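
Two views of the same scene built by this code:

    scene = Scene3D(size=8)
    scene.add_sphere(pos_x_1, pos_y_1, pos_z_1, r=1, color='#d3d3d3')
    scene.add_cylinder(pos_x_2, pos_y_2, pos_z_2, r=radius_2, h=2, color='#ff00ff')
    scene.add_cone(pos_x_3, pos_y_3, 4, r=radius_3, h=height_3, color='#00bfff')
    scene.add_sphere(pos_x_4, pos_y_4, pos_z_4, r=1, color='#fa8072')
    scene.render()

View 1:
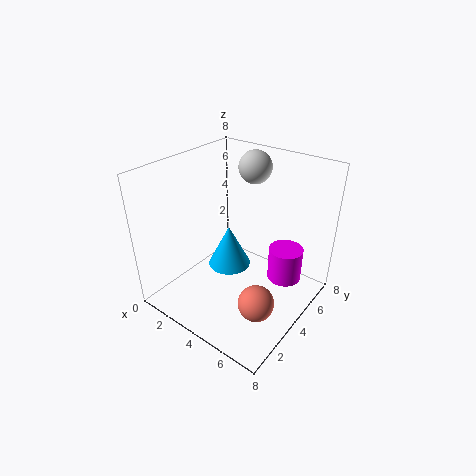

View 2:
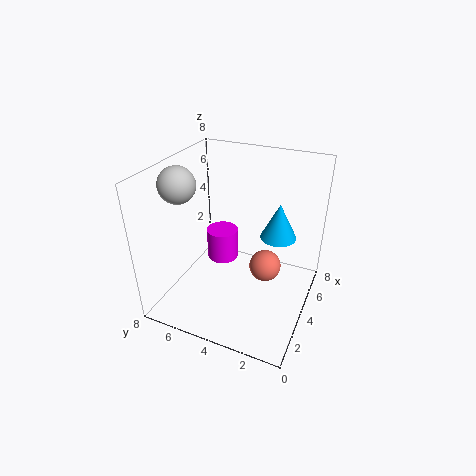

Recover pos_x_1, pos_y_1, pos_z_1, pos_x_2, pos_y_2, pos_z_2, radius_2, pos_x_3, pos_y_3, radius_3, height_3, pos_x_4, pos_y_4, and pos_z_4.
pos_x_1 = 3; pos_y_1 = 7; pos_z_1 = 7; pos_x_2 = 6; pos_y_2 = 6; pos_z_2 = 1; radius_2 = 1; pos_x_3 = 5; pos_y_3 = 2; radius_3 = 1; height_3 = 2; pos_x_4 = 6; pos_y_4 = 3; pos_z_4 = 1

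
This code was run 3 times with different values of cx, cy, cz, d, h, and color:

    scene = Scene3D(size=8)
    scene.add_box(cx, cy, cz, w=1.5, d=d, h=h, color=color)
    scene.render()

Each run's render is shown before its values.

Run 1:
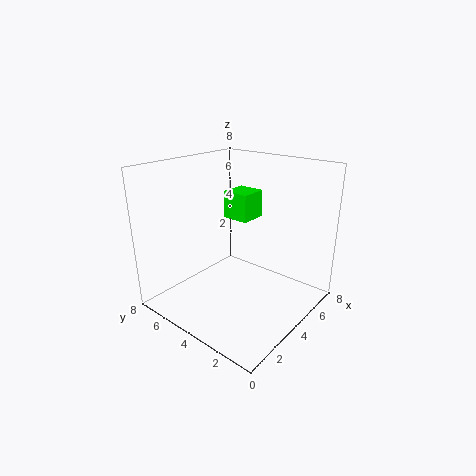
cx = 4
cy = 3.5
cz = 5
d = 1.5
h = 1.5
color = 'lime'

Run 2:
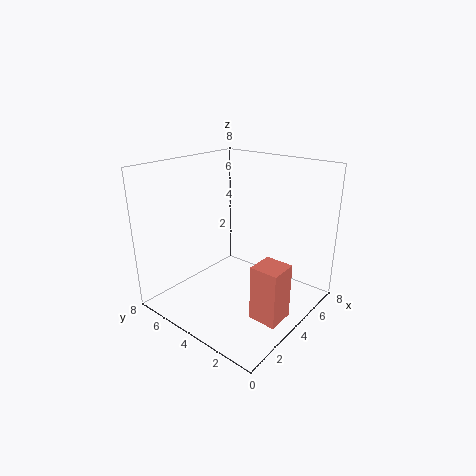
cx = 2.5
cy = 0.5
cz = 0.5
d = 1.5
h = 3
color = 'salmon'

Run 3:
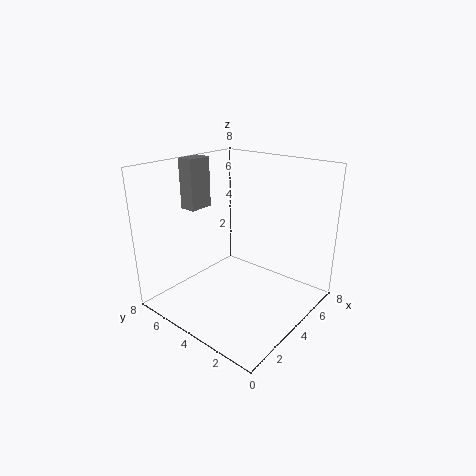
cx = 3.5
cy = 7
cz = 5
d = 1
h = 3
color = 'gray'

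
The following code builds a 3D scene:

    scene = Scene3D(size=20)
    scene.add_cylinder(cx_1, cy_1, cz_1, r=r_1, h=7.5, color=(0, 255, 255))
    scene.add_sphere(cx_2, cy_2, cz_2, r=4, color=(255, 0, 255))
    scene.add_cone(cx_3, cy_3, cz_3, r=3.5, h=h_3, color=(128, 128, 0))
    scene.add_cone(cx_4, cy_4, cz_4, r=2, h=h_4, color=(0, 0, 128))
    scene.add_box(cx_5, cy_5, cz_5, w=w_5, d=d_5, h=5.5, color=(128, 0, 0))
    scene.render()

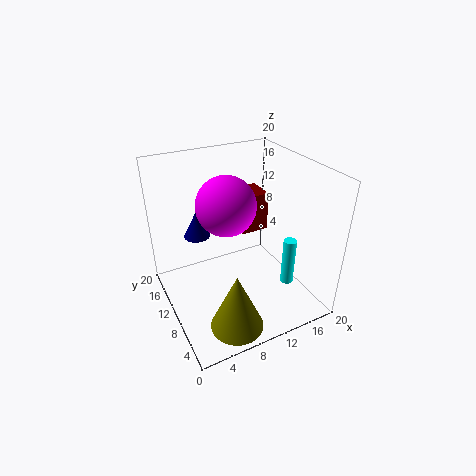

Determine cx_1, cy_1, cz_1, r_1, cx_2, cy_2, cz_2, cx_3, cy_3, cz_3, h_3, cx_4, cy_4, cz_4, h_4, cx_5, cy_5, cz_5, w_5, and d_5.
cx_1 = 18; cy_1 = 8.5; cz_1 = 0.5; r_1 = 1; cx_2 = 8.5; cy_2 = 10.5; cz_2 = 15; cx_3 = 6.5; cy_3 = 3.5; cz_3 = 1; h_3 = 8; cx_4 = 6.5; cy_4 = 17; cz_4 = 7.5; h_4 = 4; cx_5 = 11; cy_5 = 10.5; cz_5 = 10; w_5 = 4; d_5 = 4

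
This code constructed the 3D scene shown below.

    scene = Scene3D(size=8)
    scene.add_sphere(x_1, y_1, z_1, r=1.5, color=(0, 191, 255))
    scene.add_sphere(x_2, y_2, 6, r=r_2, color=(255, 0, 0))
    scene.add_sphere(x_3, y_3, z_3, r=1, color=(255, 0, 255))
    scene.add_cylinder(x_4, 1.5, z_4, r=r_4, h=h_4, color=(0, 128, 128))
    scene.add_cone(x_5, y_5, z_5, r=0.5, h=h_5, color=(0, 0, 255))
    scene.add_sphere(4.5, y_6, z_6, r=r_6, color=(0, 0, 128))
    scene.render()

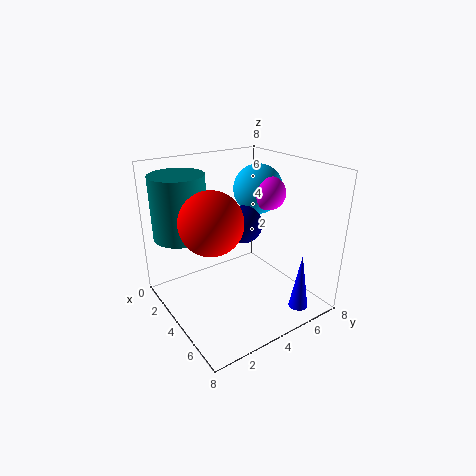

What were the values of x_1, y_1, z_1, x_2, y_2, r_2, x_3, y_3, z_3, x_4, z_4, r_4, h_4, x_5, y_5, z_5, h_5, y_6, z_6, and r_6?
x_1 = 2.5; y_1 = 6.5; z_1 = 6; x_2 = 5.5; y_2 = 1.5; r_2 = 1.5; x_3 = 3.5; y_3 = 6.5; z_3 = 6; x_4 = 2; z_4 = 4; r_4 = 1.5; h_4 = 3.5; x_5 = 7.5; y_5 = 5.5; z_5 = 1; h_5 = 3; y_6 = 4; z_6 = 5; r_6 = 1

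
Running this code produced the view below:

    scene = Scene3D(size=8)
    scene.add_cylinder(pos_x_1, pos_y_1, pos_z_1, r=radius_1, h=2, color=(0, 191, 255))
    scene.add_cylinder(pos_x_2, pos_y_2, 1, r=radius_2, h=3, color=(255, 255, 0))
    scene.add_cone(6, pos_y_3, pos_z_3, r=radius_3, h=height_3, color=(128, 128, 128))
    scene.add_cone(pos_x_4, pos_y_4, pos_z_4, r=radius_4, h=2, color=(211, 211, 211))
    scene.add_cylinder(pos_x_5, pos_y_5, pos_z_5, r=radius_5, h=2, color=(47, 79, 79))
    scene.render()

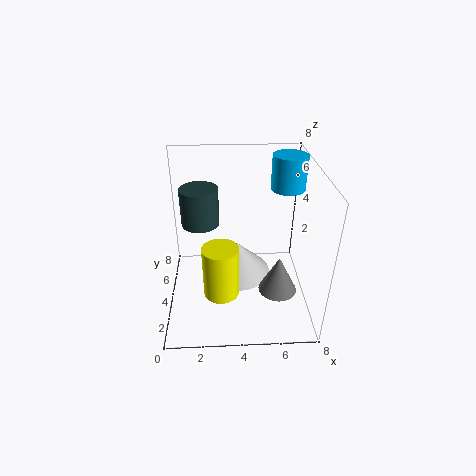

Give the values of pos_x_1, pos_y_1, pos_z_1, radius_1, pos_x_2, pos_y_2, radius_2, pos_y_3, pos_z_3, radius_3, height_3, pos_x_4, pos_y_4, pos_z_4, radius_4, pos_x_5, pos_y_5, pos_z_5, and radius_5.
pos_x_1 = 7
pos_y_1 = 6
pos_z_1 = 6
radius_1 = 1
pos_x_2 = 3
pos_y_2 = 3
radius_2 = 1
pos_y_3 = 2
pos_z_3 = 2
radius_3 = 1
height_3 = 2
pos_x_4 = 4
pos_y_4 = 5
pos_z_4 = 1
radius_4 = 2
pos_x_5 = 2
pos_y_5 = 4
pos_z_5 = 5
radius_5 = 1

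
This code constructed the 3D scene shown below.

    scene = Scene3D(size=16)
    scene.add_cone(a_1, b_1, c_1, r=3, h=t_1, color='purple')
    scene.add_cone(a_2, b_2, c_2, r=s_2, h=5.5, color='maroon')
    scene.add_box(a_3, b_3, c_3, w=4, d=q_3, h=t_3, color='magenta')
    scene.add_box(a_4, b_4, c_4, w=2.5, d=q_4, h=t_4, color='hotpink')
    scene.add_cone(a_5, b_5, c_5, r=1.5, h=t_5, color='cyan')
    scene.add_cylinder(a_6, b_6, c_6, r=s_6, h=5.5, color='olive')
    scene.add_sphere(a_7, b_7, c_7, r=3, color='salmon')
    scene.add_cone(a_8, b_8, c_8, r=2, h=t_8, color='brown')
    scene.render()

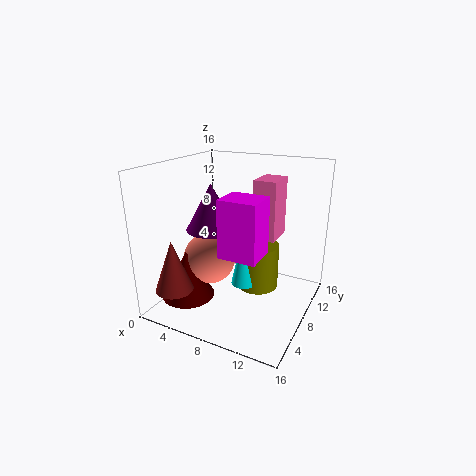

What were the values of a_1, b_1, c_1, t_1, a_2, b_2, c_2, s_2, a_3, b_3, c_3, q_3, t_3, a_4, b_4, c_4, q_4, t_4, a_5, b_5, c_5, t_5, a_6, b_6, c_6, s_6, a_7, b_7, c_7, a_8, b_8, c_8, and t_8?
a_1 = 4, b_1 = 9, c_1 = 8, t_1 = 5.5, a_2 = 3, b_2 = 5, c_2 = 1, s_2 = 3, a_3 = 8, b_3 = 3.5, c_3 = 7.5, q_3 = 3.5, t_3 = 6, a_4 = 9.5, b_4 = 8.5, c_4 = 8, q_4 = 3.5, t_4 = 6.5, a_5 = 8, b_5 = 9.5, c_5 = 1.5, t_5 = 7, a_6 = 9, b_6 = 11.5, c_6 = 0.5, s_6 = 2.5, a_7 = 4.5, b_7 = 7.5, c_7 = 5, a_8 = 3.5, b_8 = 2, c_8 = 3.5, t_8 = 5.5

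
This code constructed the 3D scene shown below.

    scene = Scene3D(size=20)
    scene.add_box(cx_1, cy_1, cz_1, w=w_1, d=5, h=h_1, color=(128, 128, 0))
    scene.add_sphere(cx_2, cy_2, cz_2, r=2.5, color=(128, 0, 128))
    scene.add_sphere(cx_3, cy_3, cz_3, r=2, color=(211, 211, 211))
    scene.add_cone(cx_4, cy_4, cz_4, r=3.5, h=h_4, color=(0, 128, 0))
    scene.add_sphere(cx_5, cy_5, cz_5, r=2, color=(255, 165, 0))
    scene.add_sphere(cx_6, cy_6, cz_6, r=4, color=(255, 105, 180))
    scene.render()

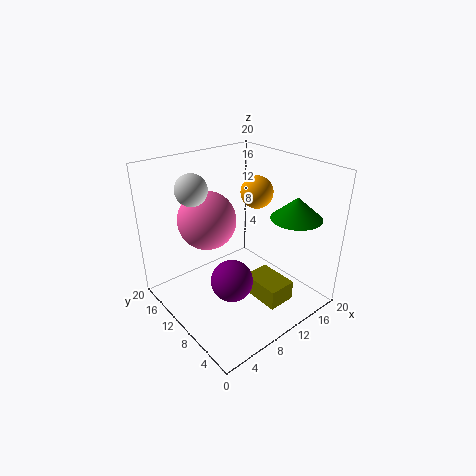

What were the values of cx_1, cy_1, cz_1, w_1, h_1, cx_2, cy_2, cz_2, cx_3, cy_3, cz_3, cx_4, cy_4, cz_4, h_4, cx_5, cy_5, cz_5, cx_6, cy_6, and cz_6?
cx_1 = 7.5; cy_1 = 0.5; cz_1 = 5; w_1 = 3.5; h_1 = 2.5; cx_2 = 4.5; cy_2 = 4.5; cz_2 = 8.5; cx_3 = 4; cy_3 = 11.5; cz_3 = 18; cx_4 = 16; cy_4 = 5; cz_4 = 13; h_4 = 3; cx_5 = 10.5; cy_5 = 7; cz_5 = 17.5; cx_6 = 7; cy_6 = 13; cz_6 = 12.5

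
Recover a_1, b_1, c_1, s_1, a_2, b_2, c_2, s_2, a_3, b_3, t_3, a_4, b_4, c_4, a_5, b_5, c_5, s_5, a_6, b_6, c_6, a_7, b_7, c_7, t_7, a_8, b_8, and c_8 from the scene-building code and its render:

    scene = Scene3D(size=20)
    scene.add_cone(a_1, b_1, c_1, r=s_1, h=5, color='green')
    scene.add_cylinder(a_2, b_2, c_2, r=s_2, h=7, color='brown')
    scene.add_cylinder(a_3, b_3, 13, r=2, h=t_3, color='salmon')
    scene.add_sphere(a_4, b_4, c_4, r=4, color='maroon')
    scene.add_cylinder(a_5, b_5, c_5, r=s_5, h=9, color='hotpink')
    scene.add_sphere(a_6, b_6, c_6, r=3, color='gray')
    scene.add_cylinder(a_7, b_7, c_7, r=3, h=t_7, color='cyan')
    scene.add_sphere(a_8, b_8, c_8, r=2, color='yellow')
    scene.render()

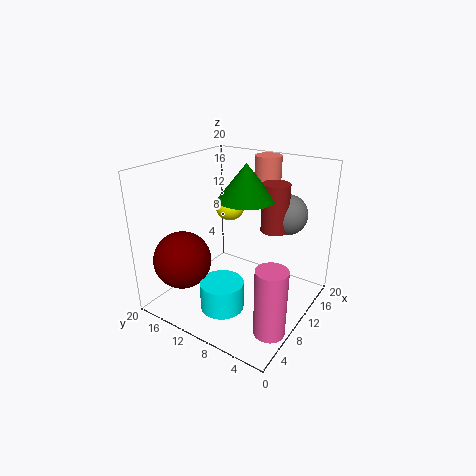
a_1 = 12
b_1 = 10
c_1 = 15
s_1 = 4
a_2 = 15
b_2 = 7
c_2 = 10
s_2 = 2
a_3 = 18
b_3 = 10
t_3 = 7
a_4 = 5
b_4 = 16
c_4 = 7
a_5 = 5
b_5 = 2
c_5 = 1
s_5 = 2
a_6 = 17
b_6 = 6
c_6 = 12
a_7 = 6
b_7 = 10
c_7 = 1
t_7 = 4
a_8 = 11
b_8 = 12
c_8 = 14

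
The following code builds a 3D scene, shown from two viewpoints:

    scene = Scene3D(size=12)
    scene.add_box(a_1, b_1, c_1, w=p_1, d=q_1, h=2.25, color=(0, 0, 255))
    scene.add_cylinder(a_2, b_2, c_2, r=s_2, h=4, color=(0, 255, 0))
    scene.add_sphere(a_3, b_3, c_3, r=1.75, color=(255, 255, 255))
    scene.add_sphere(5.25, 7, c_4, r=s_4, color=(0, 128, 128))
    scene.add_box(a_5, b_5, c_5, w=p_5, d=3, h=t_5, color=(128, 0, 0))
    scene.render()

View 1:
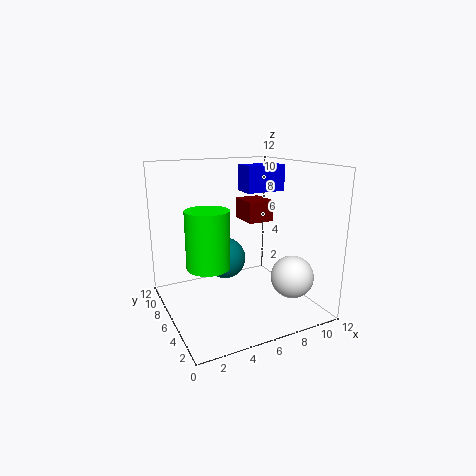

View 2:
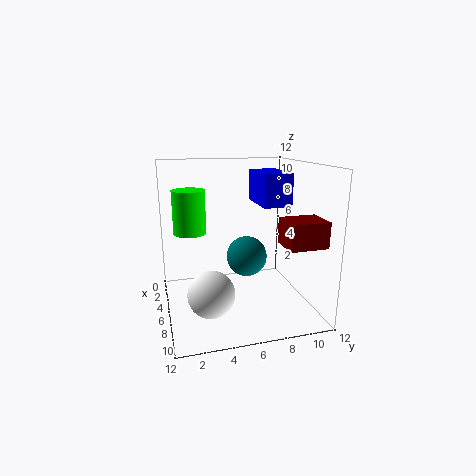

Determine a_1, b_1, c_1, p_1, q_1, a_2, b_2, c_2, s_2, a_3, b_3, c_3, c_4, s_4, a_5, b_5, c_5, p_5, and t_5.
a_1 = 7.25
b_1 = 6.5
c_1 = 9.5
p_1 = 3.5
q_1 = 2
a_2 = 2
b_2 = 2.5
c_2 = 5.5
s_2 = 1.5
a_3 = 9.5
b_3 = 3
c_3 = 3
c_4 = 4
s_4 = 1.75
a_5 = 8.5
b_5 = 8.5
c_5 = 6.25
p_5 = 2.5
t_5 = 2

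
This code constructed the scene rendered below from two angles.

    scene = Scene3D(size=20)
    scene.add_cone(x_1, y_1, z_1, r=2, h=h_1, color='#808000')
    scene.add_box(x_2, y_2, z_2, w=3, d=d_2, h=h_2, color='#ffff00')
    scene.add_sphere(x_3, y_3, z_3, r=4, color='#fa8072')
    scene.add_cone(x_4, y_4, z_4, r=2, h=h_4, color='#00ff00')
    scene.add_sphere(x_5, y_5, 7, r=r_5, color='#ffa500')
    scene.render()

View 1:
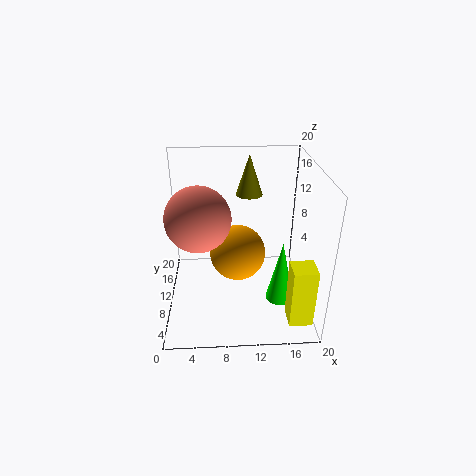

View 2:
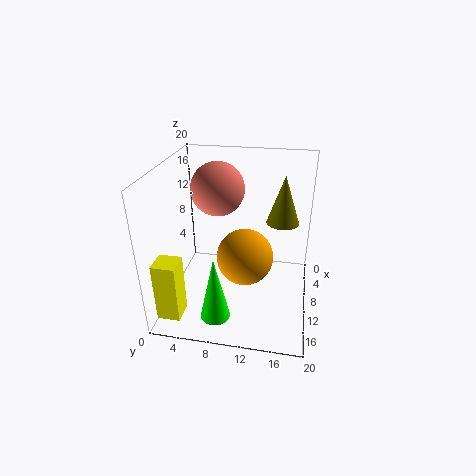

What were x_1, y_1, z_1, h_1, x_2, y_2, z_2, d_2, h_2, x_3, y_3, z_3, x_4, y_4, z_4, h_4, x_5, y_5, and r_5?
x_1 = 12
y_1 = 16
z_1 = 14
h_1 = 6
x_2 = 16
y_2 = 1
z_2 = 2
d_2 = 3
h_2 = 8
x_3 = 5
y_3 = 6
z_3 = 15
x_4 = 16
y_4 = 8
z_4 = 1
h_4 = 9
x_5 = 10
y_5 = 11
r_5 = 4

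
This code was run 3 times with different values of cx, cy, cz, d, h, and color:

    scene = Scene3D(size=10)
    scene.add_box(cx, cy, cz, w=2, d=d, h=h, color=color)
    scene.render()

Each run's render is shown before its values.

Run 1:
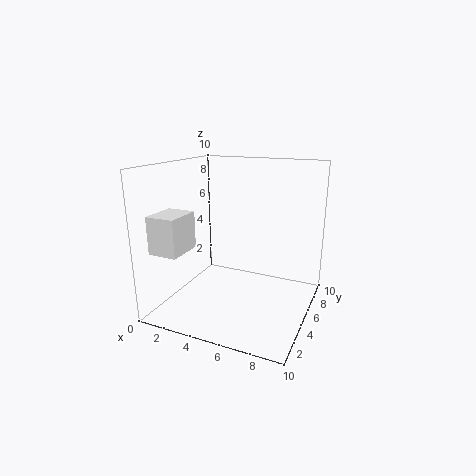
cx = 0.5; cy = 1; cz = 4.5; d = 2.5; h = 2.5; color = 'white'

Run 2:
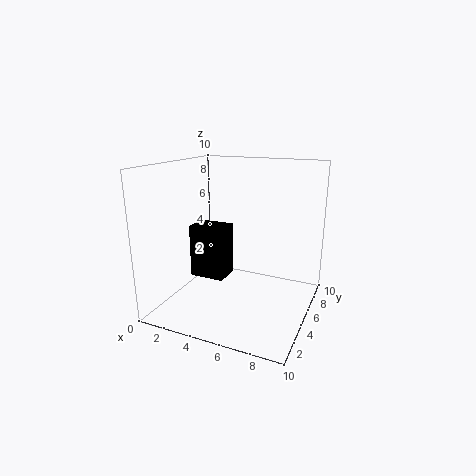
cx = 4; cy = 0.5; cz = 4; d = 1.5; h = 3; color = 'black'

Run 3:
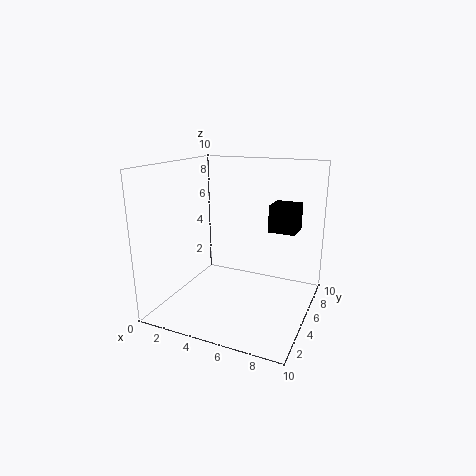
cx = 6.5; cy = 7; cz = 5; d = 2; h = 2; color = 'black'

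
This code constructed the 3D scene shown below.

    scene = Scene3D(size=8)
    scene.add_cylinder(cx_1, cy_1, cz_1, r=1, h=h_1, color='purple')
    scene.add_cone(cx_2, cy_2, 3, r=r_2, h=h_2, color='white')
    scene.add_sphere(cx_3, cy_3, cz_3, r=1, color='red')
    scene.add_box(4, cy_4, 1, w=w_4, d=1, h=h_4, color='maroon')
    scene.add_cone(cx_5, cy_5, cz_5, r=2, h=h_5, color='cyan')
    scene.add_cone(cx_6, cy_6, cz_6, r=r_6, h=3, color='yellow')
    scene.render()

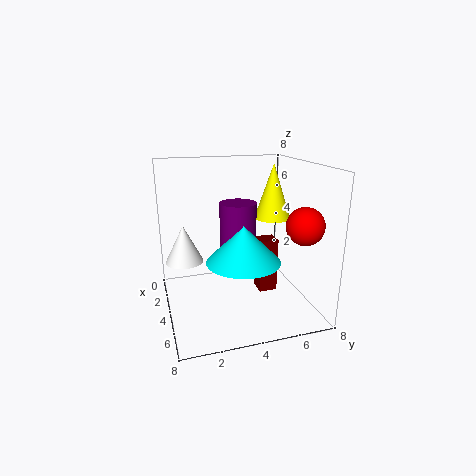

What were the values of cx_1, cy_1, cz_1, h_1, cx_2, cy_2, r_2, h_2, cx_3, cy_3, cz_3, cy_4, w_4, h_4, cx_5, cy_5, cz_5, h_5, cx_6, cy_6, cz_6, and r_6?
cx_1 = 4; cy_1 = 4; cz_1 = 3; h_1 = 3; cx_2 = 4; cy_2 = 1; r_2 = 1; h_2 = 2; cx_3 = 6; cy_3 = 7; cz_3 = 5; cy_4 = 5; w_4 = 1; h_4 = 3; cx_5 = 5; cy_5 = 4; cz_5 = 3; h_5 = 2; cx_6 = 4; cy_6 = 6; cz_6 = 5; r_6 = 1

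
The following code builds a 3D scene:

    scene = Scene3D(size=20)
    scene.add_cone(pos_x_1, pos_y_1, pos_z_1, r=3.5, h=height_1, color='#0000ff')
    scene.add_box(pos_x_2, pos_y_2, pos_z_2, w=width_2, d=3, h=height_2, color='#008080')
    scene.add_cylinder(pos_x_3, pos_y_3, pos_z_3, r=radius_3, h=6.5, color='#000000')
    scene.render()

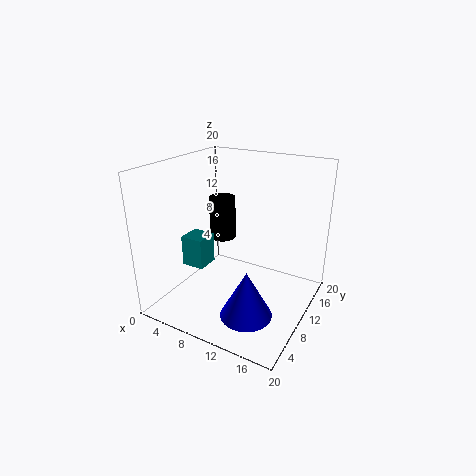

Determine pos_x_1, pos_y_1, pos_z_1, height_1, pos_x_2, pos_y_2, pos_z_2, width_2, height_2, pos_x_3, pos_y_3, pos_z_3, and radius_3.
pos_x_1 = 13.5; pos_y_1 = 6; pos_z_1 = 1; height_1 = 6.5; pos_x_2 = 5; pos_y_2 = 4; pos_z_2 = 7.5; width_2 = 3; height_2 = 4; pos_x_3 = 5; pos_y_3 = 14; pos_z_3 = 7.5; radius_3 = 2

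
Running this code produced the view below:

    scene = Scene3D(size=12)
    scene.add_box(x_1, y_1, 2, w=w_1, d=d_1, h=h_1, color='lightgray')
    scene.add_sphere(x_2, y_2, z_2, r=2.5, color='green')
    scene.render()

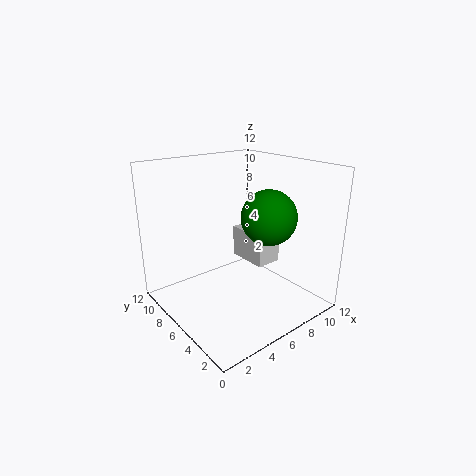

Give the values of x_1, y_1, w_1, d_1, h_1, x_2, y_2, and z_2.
x_1 = 9; y_1 = 6.5; w_1 = 2.5; d_1 = 4; h_1 = 3; x_2 = 9.5; y_2 = 6; z_2 = 7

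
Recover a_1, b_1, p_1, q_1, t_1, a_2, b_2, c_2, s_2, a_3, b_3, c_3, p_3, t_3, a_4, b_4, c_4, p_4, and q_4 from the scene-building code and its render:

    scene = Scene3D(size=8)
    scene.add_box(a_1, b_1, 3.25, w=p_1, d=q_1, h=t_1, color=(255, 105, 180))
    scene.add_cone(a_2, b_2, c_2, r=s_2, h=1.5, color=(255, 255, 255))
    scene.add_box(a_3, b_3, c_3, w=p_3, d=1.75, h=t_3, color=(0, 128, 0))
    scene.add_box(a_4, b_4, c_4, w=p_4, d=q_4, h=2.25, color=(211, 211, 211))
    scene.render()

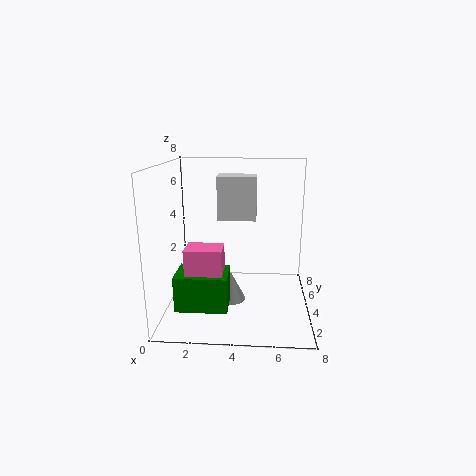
a_1 = 1.75
b_1 = 0.5
p_1 = 1.75
q_1 = 1.25
t_1 = 1.25
a_2 = 3.75
b_2 = 2.25
c_2 = 1.25
s_2 = 0.75
a_3 = 1.25
b_3 = 0.25
c_3 = 1.5
p_3 = 2.5
t_3 = 1.75
a_4 = 3
b_4 = 3
c_4 = 5.25
p_4 = 2
q_4 = 1.25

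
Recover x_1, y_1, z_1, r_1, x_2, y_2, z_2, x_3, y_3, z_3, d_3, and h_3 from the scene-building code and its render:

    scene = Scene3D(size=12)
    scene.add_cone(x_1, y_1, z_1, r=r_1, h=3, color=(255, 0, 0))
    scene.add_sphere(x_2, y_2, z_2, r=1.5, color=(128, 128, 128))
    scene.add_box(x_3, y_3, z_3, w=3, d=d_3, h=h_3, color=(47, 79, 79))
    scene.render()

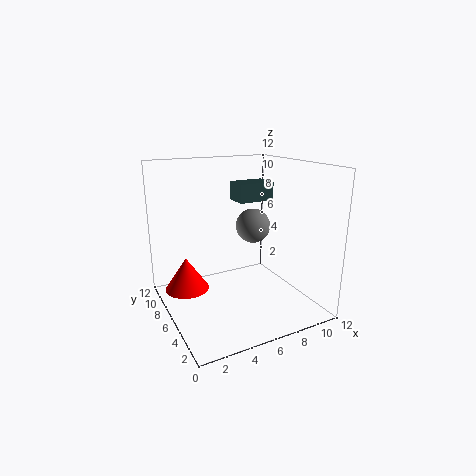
x_1 = 2.5; y_1 = 9.5; z_1 = 0.5; r_1 = 2; x_2 = 8; y_2 = 7; z_2 = 6.5; x_3 = 6; y_3 = 5.5; z_3 = 9; d_3 = 2; h_3 = 1.5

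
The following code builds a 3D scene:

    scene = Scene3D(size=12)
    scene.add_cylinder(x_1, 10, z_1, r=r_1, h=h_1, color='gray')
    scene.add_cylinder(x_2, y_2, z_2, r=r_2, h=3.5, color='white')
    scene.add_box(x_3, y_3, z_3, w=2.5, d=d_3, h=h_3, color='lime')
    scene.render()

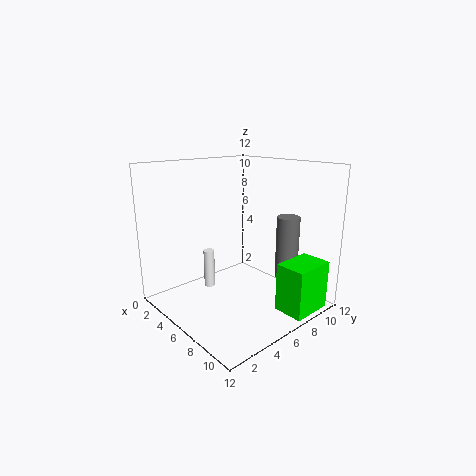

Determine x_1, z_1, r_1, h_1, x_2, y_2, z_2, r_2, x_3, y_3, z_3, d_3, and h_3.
x_1 = 8, z_1 = 2, r_1 = 1, h_1 = 5.5, x_2 = 2.5, y_2 = 5.5, z_2 = 0.5, r_2 = 0.5, x_3 = 9.5, y_3 = 7, z_3 = 0.5, d_3 = 3.5, h_3 = 4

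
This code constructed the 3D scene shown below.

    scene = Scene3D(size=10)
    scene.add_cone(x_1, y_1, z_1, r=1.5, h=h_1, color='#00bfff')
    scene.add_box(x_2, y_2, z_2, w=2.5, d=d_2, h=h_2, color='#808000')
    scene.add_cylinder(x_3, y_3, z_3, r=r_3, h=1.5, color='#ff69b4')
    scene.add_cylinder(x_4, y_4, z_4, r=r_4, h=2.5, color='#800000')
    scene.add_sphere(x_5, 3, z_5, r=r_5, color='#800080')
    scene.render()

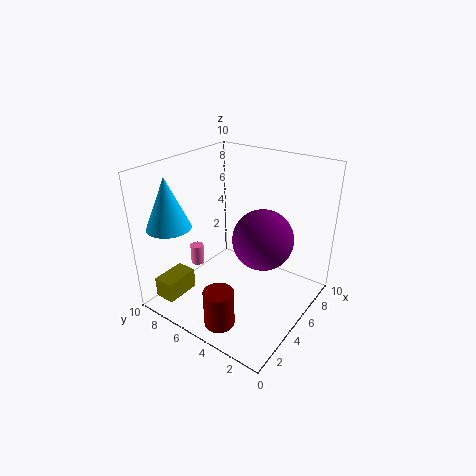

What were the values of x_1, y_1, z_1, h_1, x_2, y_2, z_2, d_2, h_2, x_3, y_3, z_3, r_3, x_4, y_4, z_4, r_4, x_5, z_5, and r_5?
x_1 = 2
y_1 = 8.5
z_1 = 6
h_1 = 3.5
x_2 = 1
y_2 = 8
z_2 = 0.5
d_2 = 1.5
h_2 = 1.5
x_3 = 4.5
y_3 = 8.5
z_3 = 2
r_3 = 0.5
x_4 = 1.5
y_4 = 4
z_4 = 0.5
r_4 = 1
x_5 = 5
z_5 = 5.5
r_5 = 2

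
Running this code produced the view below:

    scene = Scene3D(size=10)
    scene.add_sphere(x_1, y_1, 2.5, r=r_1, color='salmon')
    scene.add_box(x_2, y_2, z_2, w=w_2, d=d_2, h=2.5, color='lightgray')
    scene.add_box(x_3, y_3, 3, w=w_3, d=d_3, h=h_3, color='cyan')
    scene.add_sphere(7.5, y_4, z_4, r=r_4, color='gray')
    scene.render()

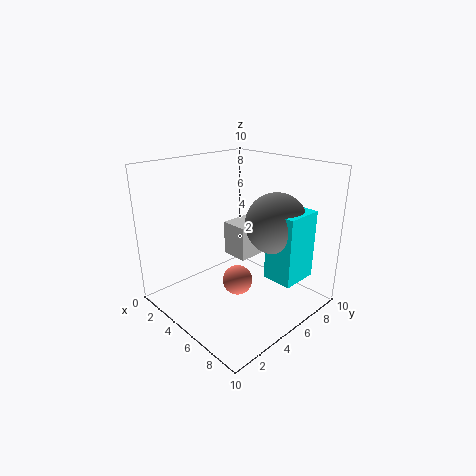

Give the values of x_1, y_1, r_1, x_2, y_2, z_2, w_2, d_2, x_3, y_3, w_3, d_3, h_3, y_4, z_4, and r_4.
x_1 = 6, y_1 = 4, r_1 = 1, x_2 = 3, y_2 = 5.5, z_2 = 3, w_2 = 2, d_2 = 2.5, x_3 = 7.5, y_3 = 5, w_3 = 2, d_3 = 2.5, h_3 = 4.5, y_4 = 6, z_4 = 6.5, r_4 = 2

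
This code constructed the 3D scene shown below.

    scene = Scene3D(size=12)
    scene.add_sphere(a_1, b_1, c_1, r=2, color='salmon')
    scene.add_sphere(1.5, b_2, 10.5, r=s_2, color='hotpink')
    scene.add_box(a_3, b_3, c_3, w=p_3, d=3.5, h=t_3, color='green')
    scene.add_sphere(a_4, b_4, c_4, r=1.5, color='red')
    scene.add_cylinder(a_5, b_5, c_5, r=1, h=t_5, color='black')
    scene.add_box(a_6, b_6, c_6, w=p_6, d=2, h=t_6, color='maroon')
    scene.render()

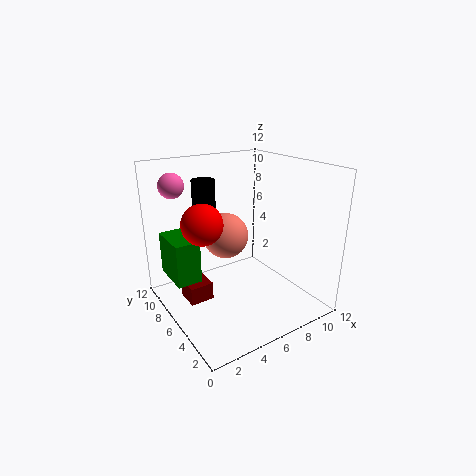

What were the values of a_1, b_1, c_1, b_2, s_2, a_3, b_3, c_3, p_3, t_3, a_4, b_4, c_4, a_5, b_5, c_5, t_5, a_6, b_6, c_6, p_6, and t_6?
a_1 = 6
b_1 = 8
c_1 = 5.5
b_2 = 8.5
s_2 = 1
a_3 = 0.5
b_3 = 6
c_3 = 3
p_3 = 2
t_3 = 3.5
a_4 = 2
b_4 = 4.5
c_4 = 8.5
a_5 = 4.5
b_5 = 9
c_5 = 5.5
t_5 = 5
a_6 = 1.5
b_6 = 6
c_6 = 1
p_6 = 2
t_6 = 1.5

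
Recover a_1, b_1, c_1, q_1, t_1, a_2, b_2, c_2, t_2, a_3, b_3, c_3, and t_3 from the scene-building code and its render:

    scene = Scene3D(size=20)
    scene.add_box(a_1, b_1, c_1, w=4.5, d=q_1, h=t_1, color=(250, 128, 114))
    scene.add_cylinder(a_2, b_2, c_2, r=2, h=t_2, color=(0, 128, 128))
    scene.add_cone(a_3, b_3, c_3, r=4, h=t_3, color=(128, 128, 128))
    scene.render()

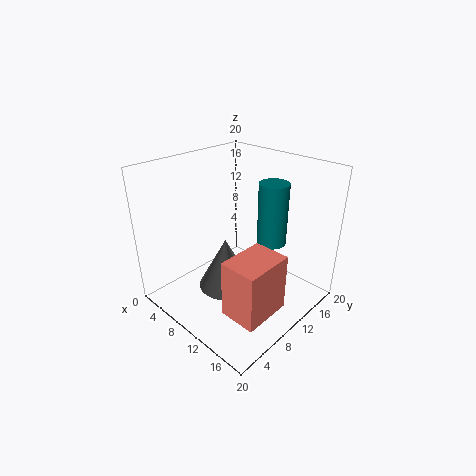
a_1 = 15.5
b_1 = 1.5
c_1 = 5.5
q_1 = 6
t_1 = 7
a_2 = 13.5
b_2 = 13
c_2 = 9.5
t_2 = 8.5
a_3 = 8.5
b_3 = 9
c_3 = 2
t_3 = 7.5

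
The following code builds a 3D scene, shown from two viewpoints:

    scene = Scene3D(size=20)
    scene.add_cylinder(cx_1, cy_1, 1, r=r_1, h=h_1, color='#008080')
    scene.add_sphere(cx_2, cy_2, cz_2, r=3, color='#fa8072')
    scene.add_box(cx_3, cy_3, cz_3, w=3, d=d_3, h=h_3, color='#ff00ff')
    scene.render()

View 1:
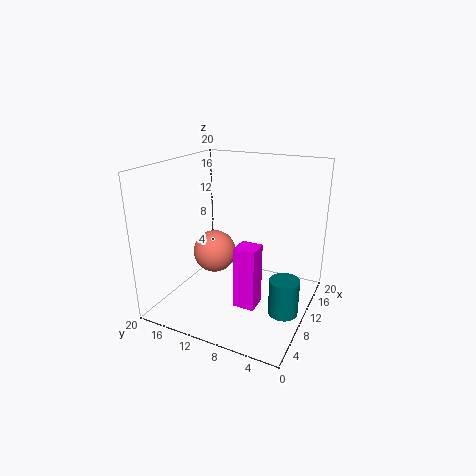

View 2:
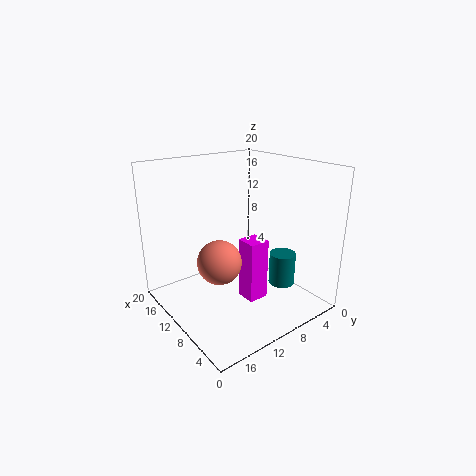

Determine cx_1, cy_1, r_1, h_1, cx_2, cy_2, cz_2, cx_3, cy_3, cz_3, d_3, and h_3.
cx_1 = 8.5
cy_1 = 2.5
r_1 = 2
h_1 = 5
cx_2 = 9.5
cy_2 = 13.5
cz_2 = 7.5
cx_3 = 7.5
cy_3 = 6.5
cz_3 = 0.5
d_3 = 3
h_3 = 9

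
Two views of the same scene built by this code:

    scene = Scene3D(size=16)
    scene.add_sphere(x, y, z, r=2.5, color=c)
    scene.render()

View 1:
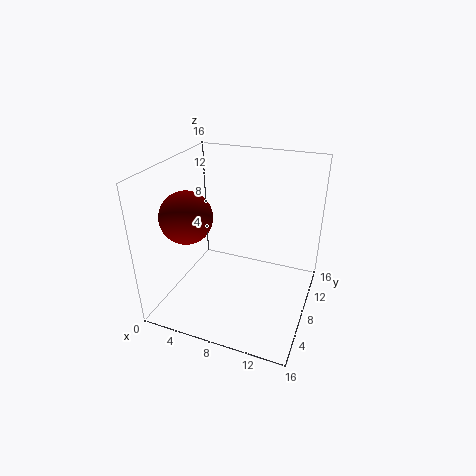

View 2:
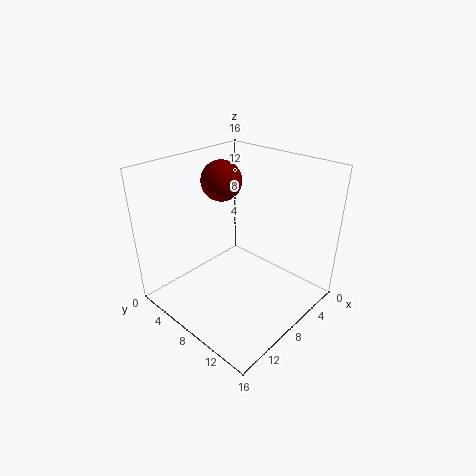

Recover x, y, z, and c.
x = 5
y = 2.5
z = 12.5
c = 'maroon'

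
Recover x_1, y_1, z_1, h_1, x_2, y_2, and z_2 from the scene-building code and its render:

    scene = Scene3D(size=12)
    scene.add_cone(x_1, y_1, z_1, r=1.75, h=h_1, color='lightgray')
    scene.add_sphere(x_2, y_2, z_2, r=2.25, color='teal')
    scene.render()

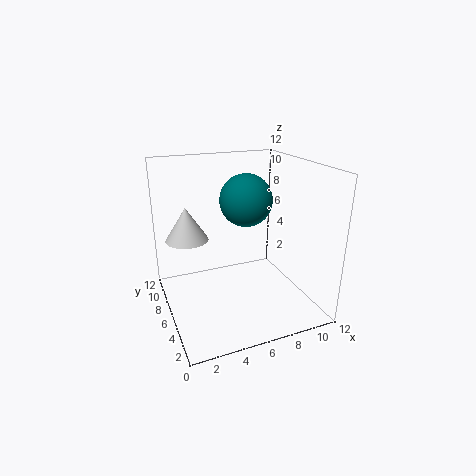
x_1 = 2, y_1 = 7.25, z_1 = 6, h_1 = 2.75, x_2 = 7.25, y_2 = 7.25, z_2 = 8.75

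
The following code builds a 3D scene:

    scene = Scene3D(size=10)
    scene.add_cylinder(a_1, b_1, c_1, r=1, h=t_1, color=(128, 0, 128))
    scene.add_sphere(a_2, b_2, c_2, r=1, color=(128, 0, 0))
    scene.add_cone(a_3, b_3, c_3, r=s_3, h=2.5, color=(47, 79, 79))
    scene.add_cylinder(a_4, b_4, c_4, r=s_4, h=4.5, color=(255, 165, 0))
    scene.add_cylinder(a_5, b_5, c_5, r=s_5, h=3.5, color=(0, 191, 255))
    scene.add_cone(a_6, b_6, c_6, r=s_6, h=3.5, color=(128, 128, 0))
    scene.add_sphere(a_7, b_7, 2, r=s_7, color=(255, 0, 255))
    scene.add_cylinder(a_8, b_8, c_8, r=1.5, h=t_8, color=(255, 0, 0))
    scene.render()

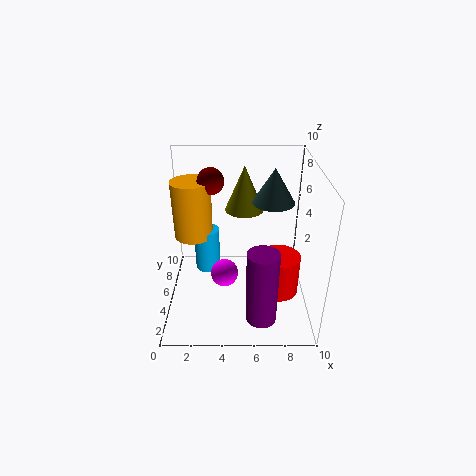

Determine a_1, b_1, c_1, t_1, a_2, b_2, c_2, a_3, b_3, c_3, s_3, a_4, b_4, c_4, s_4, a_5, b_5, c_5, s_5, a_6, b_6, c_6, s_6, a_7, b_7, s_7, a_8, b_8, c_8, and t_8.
a_1 = 6.5; b_1 = 1.5; c_1 = 1; t_1 = 5; a_2 = 3; b_2 = 8; c_2 = 8; a_3 = 7.5; b_3 = 6.5; c_3 = 7; s_3 = 1.5; a_4 = 1.5; b_4 = 8; c_4 = 3.5; s_4 = 1.5; a_5 = 2.5; b_5 = 8; c_5 = 0.5; s_5 = 1; a_6 = 5.5; b_6 = 8.5; c_6 = 5.5; s_6 = 1.5; a_7 = 4; b_7 = 5; s_7 = 1; a_8 = 8; b_8 = 5; c_8 = 0.5; t_8 = 3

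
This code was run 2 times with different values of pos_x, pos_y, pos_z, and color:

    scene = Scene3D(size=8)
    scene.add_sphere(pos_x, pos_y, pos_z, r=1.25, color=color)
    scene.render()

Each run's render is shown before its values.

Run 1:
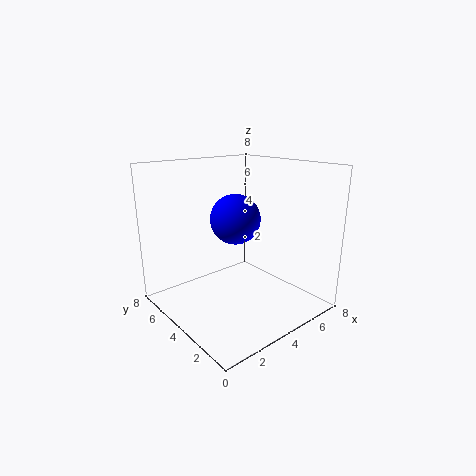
pos_x = 3; pos_y = 3; pos_z = 5.5; color = 'blue'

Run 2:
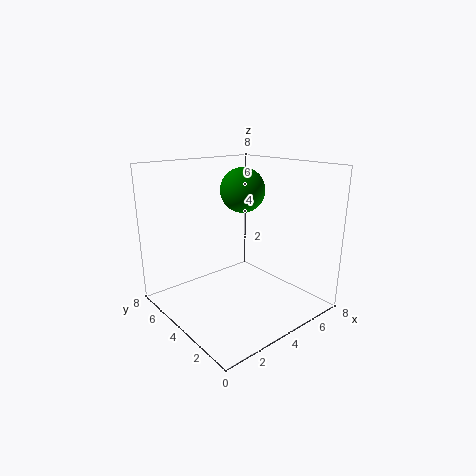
pos_x = 4.75; pos_y = 4.5; pos_z = 6.5; color = 'green'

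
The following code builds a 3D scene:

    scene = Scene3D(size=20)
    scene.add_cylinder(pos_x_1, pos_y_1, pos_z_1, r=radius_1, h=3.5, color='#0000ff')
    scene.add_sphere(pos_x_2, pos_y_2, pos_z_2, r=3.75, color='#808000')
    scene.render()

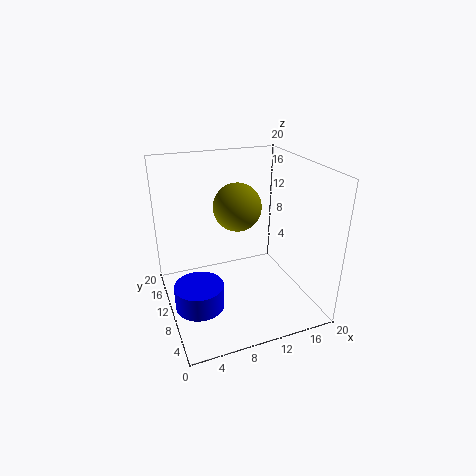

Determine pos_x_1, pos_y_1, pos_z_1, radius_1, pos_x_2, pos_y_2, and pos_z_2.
pos_x_1 = 4; pos_y_1 = 9.75; pos_z_1 = 0.25; radius_1 = 3.5; pos_x_2 = 12.25; pos_y_2 = 16; pos_z_2 = 12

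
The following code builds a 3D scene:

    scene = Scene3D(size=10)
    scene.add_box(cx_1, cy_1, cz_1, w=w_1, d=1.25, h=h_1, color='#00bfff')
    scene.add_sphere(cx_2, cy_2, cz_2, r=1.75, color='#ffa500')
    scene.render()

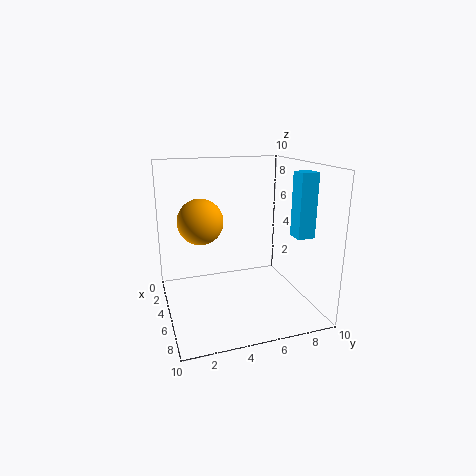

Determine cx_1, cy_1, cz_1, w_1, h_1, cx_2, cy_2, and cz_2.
cx_1 = 5.5, cy_1 = 8.75, cz_1 = 5, w_1 = 1.25, h_1 = 4.5, cx_2 = 2, cy_2 = 3, cz_2 = 5.5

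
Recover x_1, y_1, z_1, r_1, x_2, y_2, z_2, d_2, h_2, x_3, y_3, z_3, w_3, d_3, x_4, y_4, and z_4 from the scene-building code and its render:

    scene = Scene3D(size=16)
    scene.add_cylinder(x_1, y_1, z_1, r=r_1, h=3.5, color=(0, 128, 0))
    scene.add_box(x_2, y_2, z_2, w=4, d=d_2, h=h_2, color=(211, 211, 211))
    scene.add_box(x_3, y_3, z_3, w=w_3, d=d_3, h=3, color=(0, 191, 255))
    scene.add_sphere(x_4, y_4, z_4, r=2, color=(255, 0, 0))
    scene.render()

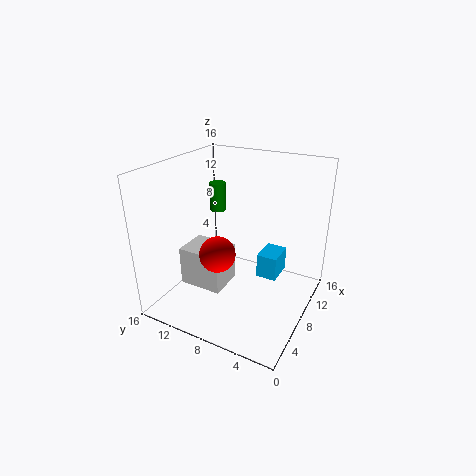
x_1 = 12
y_1 = 13
z_1 = 9
r_1 = 1
x_2 = 5
y_2 = 9
z_2 = 2
d_2 = 5
h_2 = 4.5
x_3 = 11
y_3 = 4.5
z_3 = 1.5
w_3 = 3.5
d_3 = 2.5
x_4 = 6
y_4 = 9.5
z_4 = 6.5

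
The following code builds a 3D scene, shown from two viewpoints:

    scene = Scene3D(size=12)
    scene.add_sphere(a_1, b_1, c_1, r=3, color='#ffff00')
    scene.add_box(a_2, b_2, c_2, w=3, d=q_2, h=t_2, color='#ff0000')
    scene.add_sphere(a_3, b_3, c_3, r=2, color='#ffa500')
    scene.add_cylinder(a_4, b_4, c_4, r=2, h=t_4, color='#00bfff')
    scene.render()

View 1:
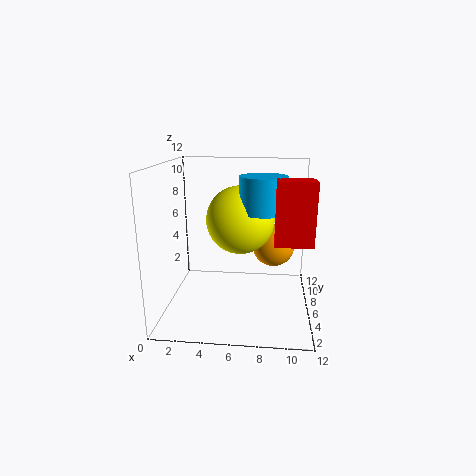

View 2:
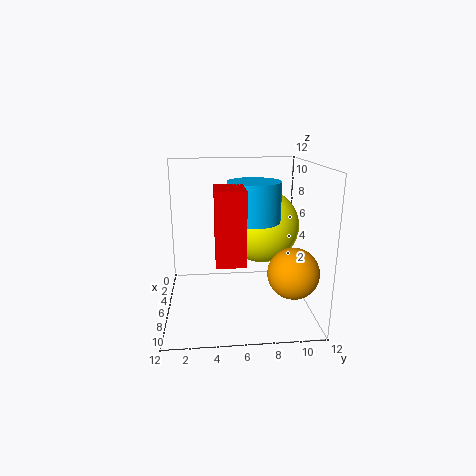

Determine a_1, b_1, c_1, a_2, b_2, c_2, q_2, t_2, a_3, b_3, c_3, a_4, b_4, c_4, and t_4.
a_1 = 6
b_1 = 8
c_1 = 7
a_2 = 9
b_2 = 4
c_2 = 6
q_2 = 2
t_2 = 5
a_3 = 9
b_3 = 10
c_3 = 4
a_4 = 8
b_4 = 7
c_4 = 8
t_4 = 3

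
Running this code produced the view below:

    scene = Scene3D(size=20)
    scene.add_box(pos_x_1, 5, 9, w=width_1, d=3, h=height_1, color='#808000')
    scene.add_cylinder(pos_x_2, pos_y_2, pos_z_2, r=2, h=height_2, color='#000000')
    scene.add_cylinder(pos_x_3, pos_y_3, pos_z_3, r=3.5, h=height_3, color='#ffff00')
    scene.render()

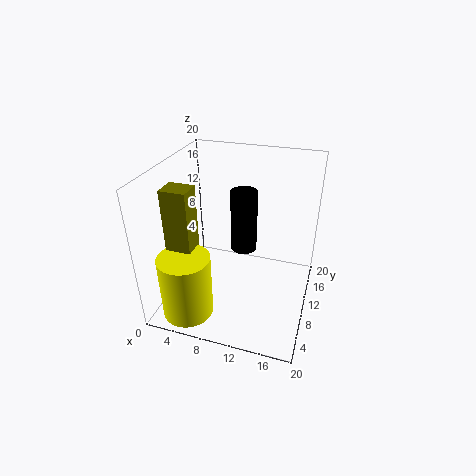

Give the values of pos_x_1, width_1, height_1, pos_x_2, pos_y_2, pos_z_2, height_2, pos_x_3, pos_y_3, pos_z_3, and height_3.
pos_x_1 = 1.5; width_1 = 3.5; height_1 = 9; pos_x_2 = 9.5; pos_y_2 = 14.5; pos_z_2 = 5.5; height_2 = 9.5; pos_x_3 = 4.5; pos_y_3 = 4; pos_z_3 = 0.5; height_3 = 9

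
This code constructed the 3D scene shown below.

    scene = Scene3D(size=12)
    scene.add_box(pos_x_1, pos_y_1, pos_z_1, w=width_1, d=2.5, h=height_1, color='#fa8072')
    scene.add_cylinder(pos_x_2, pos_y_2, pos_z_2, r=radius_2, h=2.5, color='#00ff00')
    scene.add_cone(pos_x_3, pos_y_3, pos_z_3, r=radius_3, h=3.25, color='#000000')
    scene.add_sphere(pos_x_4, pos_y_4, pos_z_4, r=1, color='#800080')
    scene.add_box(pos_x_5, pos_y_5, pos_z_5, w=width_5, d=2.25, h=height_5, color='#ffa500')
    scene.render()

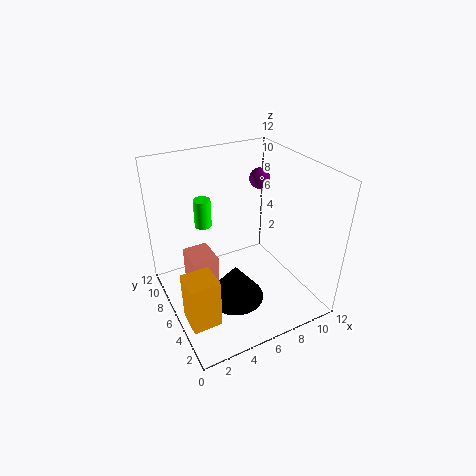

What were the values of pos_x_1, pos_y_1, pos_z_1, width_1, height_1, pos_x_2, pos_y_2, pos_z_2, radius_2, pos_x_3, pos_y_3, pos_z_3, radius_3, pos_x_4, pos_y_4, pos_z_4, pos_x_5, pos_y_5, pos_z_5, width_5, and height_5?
pos_x_1 = 1.5, pos_y_1 = 4.5, pos_z_1 = 3.25, width_1 = 2, height_1 = 2.5, pos_x_2 = 4.25, pos_y_2 = 9.25, pos_z_2 = 6, radius_2 = 0.75, pos_x_3 = 5.5, pos_y_3 = 5.5, pos_z_3 = 0.25, radius_3 = 2.5, pos_x_4 = 10.75, pos_y_4 = 10.5, pos_z_4 = 8.75, pos_x_5 = 0.25, pos_y_5 = 2, pos_z_5 = 1.5, width_5 = 2.25, height_5 = 4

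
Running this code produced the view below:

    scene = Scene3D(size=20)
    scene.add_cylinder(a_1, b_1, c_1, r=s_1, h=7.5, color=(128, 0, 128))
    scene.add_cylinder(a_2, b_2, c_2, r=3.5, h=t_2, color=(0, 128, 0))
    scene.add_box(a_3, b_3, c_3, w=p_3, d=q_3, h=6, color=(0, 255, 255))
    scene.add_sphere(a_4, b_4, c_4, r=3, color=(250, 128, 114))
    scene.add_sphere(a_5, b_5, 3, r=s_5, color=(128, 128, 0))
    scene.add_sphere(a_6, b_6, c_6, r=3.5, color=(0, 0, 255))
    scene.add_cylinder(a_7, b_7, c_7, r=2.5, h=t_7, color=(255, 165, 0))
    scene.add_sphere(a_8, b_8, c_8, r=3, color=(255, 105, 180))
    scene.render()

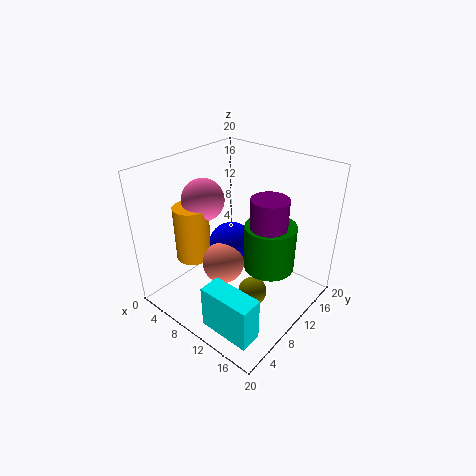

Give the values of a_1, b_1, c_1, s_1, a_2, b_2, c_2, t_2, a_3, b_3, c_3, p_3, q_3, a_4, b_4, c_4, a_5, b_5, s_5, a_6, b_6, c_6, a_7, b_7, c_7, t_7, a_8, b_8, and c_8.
a_1 = 14; b_1 = 11.5; c_1 = 9; s_1 = 2.5; a_2 = 14; b_2 = 12; c_2 = 6; t_2 = 6.5; a_3 = 11; b_3 = 1.5; c_3 = 1; p_3 = 7; q_3 = 3; a_4 = 8.5; b_4 = 8.5; c_4 = 6; a_5 = 13.5; b_5 = 9; s_5 = 2; a_6 = 7.5; b_6 = 11.5; c_6 = 7; a_7 = 4; b_7 = 7; c_7 = 6; t_7 = 8; a_8 = 4.5; b_8 = 9; c_8 = 14.5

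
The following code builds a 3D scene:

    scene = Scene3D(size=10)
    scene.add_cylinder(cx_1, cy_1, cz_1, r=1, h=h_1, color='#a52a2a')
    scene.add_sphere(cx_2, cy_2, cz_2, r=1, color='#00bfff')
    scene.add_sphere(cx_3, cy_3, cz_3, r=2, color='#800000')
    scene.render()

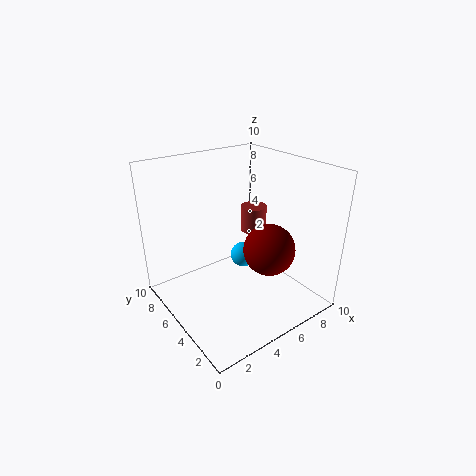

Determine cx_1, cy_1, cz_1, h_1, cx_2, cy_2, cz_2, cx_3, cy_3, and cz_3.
cx_1 = 8
cy_1 = 7
cz_1 = 4
h_1 = 2
cx_2 = 7
cy_2 = 7
cz_2 = 2
cx_3 = 8
cy_3 = 5
cz_3 = 3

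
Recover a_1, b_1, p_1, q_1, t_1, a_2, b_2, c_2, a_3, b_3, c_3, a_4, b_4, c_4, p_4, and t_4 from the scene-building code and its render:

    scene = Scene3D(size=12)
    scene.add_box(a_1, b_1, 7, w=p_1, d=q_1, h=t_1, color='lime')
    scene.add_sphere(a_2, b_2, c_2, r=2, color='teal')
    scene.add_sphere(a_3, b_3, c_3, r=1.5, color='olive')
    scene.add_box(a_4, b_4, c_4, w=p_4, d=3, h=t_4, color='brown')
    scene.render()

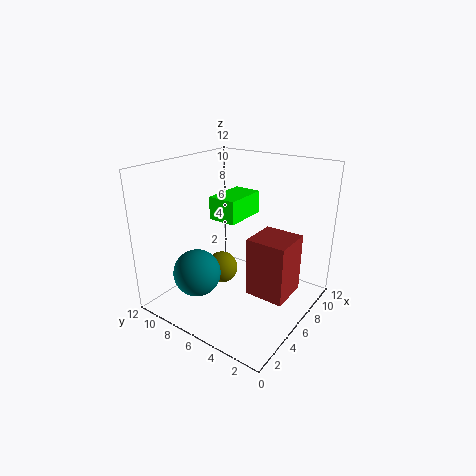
a_1 = 6; b_1 = 6.5; p_1 = 4; q_1 = 2.5; t_1 = 2; a_2 = 3.5; b_2 = 8.5; c_2 = 3; a_3 = 7.5; b_3 = 9; c_3 = 1.5; a_4 = 3.5; b_4 = 0.5; c_4 = 3; p_4 = 3; t_4 = 4.5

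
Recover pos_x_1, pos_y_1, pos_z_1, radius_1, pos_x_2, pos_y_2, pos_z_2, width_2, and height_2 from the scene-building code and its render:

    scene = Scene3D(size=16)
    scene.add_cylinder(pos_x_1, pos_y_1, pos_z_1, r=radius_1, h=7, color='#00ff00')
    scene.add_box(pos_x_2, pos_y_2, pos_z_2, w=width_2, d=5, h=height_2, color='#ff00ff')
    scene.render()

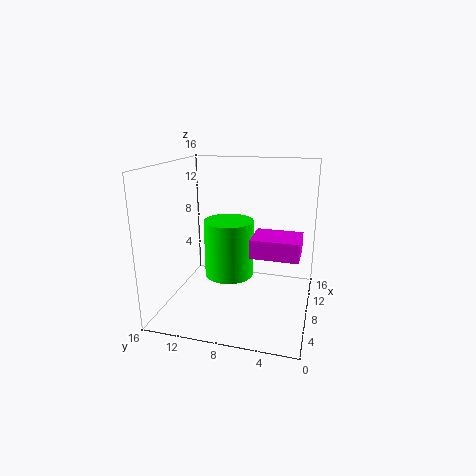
pos_x_1 = 11
pos_y_1 = 10
pos_z_1 = 2
radius_1 = 3
pos_x_2 = 5
pos_y_2 = 1
pos_z_2 = 7
width_2 = 4
height_2 = 2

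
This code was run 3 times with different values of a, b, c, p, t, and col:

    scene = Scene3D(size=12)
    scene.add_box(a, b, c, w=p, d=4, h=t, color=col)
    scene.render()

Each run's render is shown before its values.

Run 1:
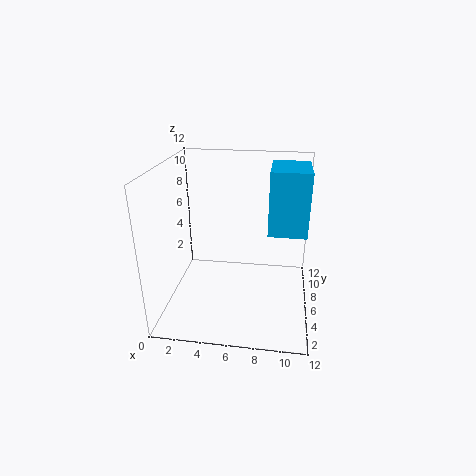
a = 8.5
b = 4.5
c = 7
p = 3
t = 5
col = 'deepskyblue'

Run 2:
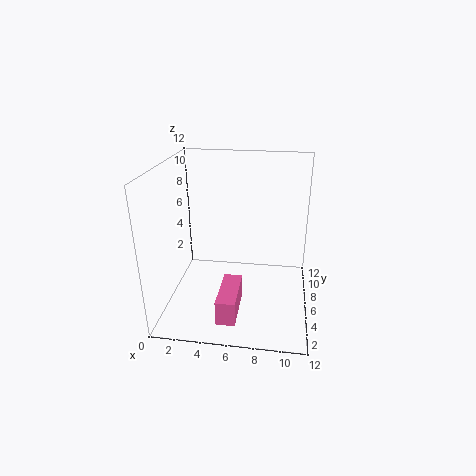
a = 5
b = 1
c = 1
p = 1.5
t = 2
col = 'hotpink'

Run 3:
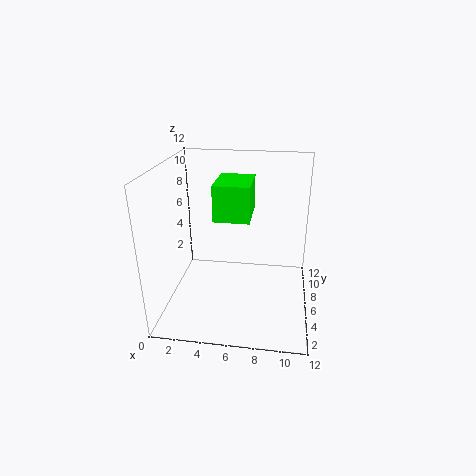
a = 4
b = 5.5
c = 7.5
p = 3
t = 3
col = 'lime'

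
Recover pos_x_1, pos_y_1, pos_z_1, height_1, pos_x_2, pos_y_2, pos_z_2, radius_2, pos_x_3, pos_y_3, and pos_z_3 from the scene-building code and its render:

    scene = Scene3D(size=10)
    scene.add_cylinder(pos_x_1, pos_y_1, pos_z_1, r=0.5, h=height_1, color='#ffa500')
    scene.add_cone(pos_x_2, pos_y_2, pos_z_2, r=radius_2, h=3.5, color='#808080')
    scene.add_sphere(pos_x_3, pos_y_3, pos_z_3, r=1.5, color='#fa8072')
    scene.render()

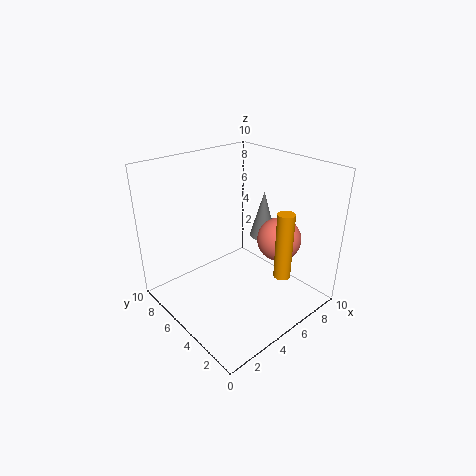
pos_x_1 = 4.5; pos_y_1 = 0.5; pos_z_1 = 4.5; height_1 = 4; pos_x_2 = 8; pos_y_2 = 5.5; pos_z_2 = 4; radius_2 = 1; pos_x_3 = 7; pos_y_3 = 3; pos_z_3 = 5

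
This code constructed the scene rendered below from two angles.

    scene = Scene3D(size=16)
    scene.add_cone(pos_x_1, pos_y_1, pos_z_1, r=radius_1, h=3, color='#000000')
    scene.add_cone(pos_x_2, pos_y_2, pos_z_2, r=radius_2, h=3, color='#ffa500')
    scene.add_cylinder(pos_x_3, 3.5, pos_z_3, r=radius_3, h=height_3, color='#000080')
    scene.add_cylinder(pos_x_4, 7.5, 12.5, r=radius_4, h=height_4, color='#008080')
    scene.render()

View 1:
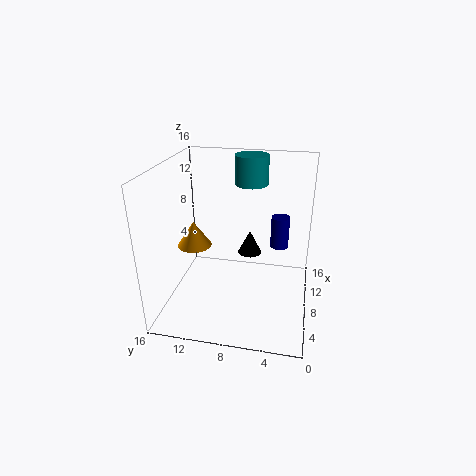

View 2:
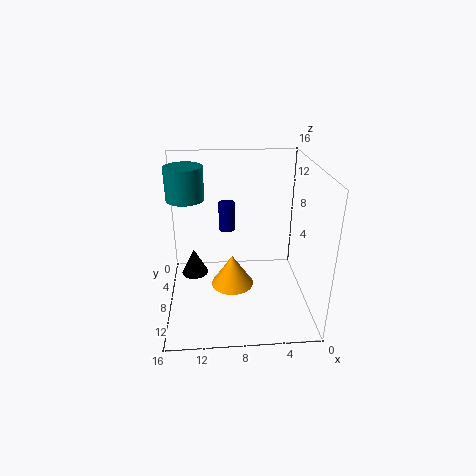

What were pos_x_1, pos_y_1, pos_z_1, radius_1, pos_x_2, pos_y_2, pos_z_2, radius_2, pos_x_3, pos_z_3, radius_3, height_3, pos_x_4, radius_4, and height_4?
pos_x_1 = 13, pos_y_1 = 7.5, pos_z_1 = 3.5, radius_1 = 1.5, pos_x_2 = 9, pos_y_2 = 13.5, pos_z_2 = 6, radius_2 = 2, pos_x_3 = 9, pos_z_3 = 7, radius_3 = 1, height_3 = 3.5, pos_x_4 = 13.5, radius_4 = 2, height_4 = 3.5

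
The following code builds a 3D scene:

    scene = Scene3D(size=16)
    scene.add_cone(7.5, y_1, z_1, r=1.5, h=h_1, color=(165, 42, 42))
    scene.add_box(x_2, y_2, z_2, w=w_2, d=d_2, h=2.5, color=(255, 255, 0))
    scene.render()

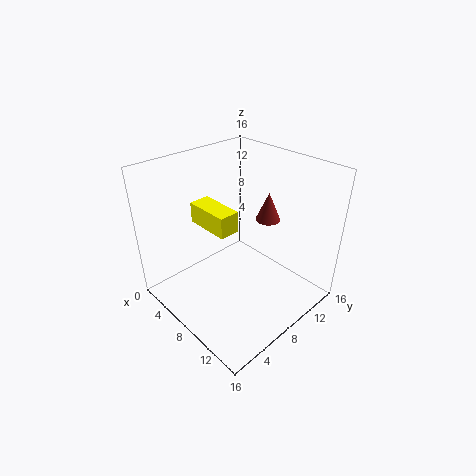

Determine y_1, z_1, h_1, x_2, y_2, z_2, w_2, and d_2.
y_1 = 13.5, z_1 = 8, h_1 = 3.5, x_2 = 1.5, y_2 = 6.5, z_2 = 8, w_2 = 5.5, d_2 = 2.5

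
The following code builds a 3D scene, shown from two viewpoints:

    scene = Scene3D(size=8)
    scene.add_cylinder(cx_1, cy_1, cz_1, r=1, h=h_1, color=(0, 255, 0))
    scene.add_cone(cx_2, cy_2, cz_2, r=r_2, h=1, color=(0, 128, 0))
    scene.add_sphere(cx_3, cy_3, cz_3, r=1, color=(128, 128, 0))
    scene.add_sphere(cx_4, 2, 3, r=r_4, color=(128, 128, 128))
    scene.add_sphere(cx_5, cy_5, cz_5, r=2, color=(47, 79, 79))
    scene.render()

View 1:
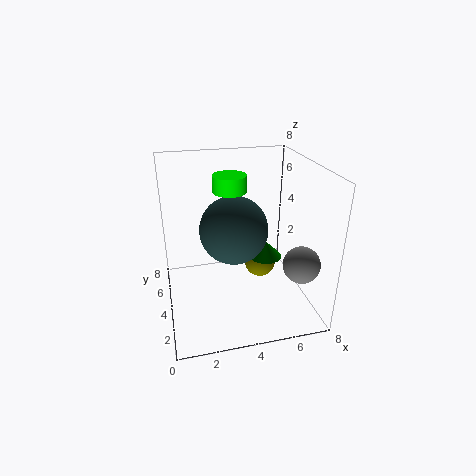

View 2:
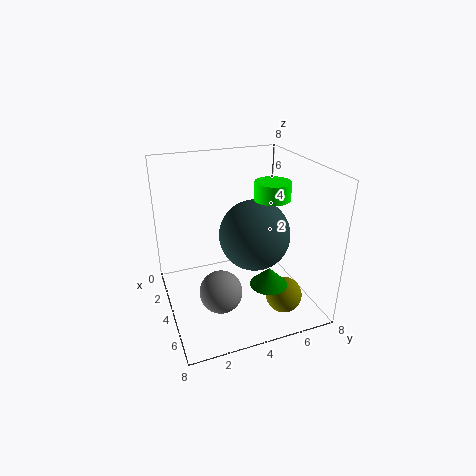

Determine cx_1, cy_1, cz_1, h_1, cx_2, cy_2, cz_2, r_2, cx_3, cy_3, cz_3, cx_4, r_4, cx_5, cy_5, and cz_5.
cx_1 = 4
cy_1 = 6
cz_1 = 6
h_1 = 1
cx_2 = 6
cy_2 = 5
cz_2 = 2
r_2 = 1
cx_3 = 6
cy_3 = 6
cz_3 = 1
cx_4 = 7
r_4 = 1
cx_5 = 4
cy_5 = 5
cz_5 = 4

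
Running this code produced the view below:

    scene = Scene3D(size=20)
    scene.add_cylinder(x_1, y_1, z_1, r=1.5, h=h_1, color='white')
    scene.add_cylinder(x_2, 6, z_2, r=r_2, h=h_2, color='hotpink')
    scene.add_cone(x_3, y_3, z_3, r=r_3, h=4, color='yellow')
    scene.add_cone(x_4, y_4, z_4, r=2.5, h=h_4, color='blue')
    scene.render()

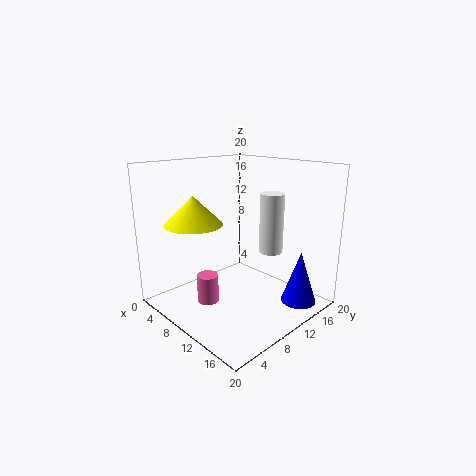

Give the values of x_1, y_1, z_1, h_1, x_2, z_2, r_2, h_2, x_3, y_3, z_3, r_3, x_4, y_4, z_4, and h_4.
x_1 = 15.5; y_1 = 10.5; z_1 = 9.5; h_1 = 7.5; x_2 = 8; z_2 = 1; r_2 = 1.5; h_2 = 4; x_3 = 6; y_3 = 5.5; z_3 = 12; r_3 = 4; x_4 = 16.5; y_4 = 16; z_4 = 0.5; h_4 = 7.5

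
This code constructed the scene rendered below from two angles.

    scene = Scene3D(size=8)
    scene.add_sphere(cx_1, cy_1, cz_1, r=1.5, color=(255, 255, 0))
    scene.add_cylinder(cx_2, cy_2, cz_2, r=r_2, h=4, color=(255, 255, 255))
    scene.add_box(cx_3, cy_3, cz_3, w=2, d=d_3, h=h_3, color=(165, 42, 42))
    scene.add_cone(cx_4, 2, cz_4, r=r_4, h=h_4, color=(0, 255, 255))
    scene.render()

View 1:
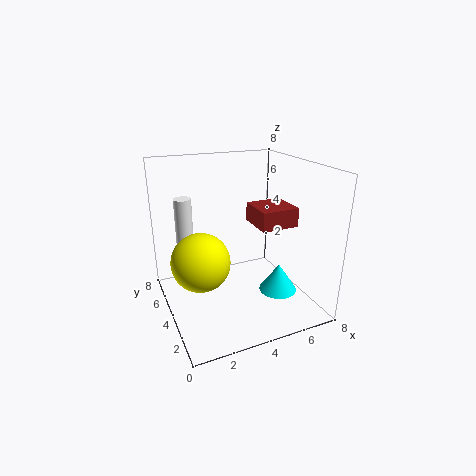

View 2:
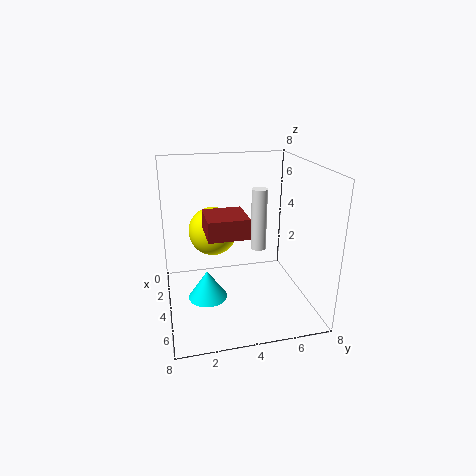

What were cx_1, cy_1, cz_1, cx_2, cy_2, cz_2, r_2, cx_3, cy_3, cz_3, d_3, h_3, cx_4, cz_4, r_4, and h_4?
cx_1 = 1.5; cy_1 = 3; cz_1 = 3.5; cx_2 = 1.5; cy_2 = 6; cz_2 = 2; r_2 = 0.5; cx_3 = 4.5; cy_3 = 2; cz_3 = 5; d_3 = 2; h_3 = 1; cx_4 = 5.5; cz_4 = 1.5; r_4 = 1; h_4 = 1.5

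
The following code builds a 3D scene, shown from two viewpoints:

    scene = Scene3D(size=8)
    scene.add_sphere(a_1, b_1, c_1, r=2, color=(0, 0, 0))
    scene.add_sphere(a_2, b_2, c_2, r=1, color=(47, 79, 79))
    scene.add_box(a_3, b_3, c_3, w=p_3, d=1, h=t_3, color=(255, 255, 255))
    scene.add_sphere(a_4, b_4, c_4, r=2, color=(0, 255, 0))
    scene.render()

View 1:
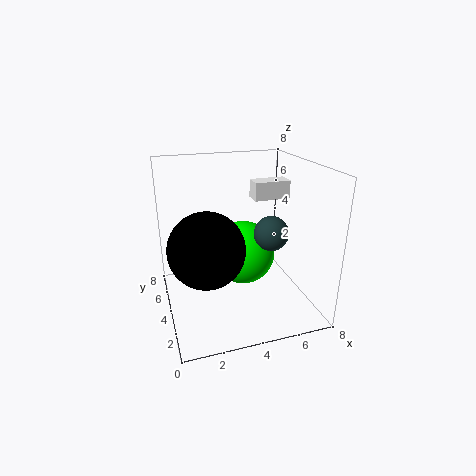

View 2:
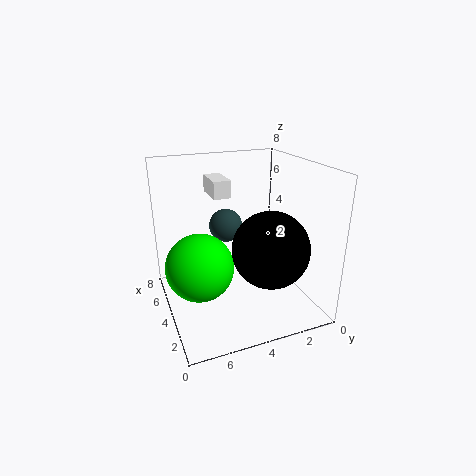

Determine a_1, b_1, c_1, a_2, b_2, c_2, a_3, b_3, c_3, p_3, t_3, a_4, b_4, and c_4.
a_1 = 2
b_1 = 3
c_1 = 4
a_2 = 6
b_2 = 4
c_2 = 4
a_3 = 5
b_3 = 4
c_3 = 6
p_3 = 2
t_3 = 1
a_4 = 5
b_4 = 6
c_4 = 2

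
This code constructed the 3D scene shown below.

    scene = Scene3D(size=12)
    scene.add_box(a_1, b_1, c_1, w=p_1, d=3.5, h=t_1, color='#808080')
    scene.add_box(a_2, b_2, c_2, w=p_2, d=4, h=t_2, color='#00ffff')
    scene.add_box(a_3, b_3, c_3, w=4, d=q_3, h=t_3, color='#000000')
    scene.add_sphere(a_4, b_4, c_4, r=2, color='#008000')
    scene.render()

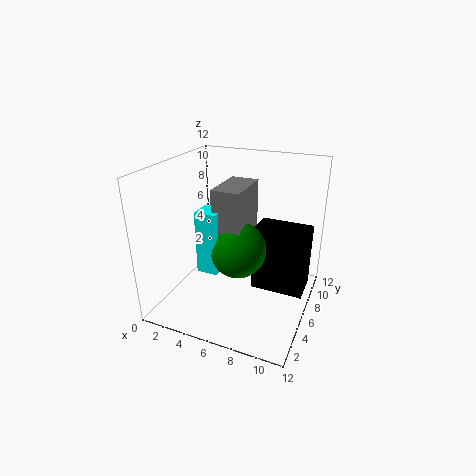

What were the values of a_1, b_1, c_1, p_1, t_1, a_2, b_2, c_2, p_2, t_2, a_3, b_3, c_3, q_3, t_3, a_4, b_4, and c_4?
a_1 = 6; b_1 = 1.5; c_1 = 7.5; p_1 = 2; t_1 = 4; a_2 = 5; b_2 = 1; c_2 = 5.5; p_2 = 1.5; t_2 = 4.5; a_3 = 8; b_3 = 4; c_3 = 3; q_3 = 2.5; t_3 = 5; a_4 = 7.5; b_4 = 2.5; c_4 = 7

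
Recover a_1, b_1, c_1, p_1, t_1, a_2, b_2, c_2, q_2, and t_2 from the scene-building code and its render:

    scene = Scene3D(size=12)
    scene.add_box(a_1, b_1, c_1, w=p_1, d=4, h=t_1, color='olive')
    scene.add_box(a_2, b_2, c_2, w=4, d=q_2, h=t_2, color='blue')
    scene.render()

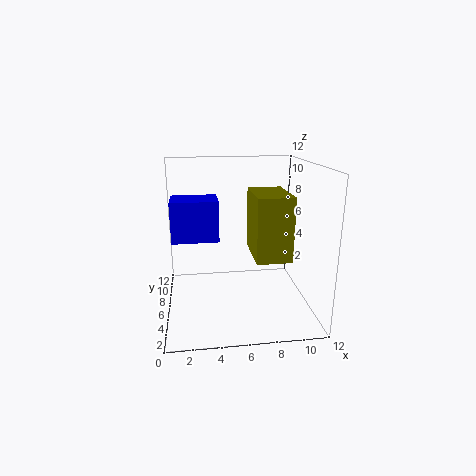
a_1 = 6.5; b_1 = 0.5; c_1 = 6; p_1 = 2.5; t_1 = 4.5; a_2 = 0.5; b_2 = 6.5; c_2 = 5.5; q_2 = 3; t_2 = 3.5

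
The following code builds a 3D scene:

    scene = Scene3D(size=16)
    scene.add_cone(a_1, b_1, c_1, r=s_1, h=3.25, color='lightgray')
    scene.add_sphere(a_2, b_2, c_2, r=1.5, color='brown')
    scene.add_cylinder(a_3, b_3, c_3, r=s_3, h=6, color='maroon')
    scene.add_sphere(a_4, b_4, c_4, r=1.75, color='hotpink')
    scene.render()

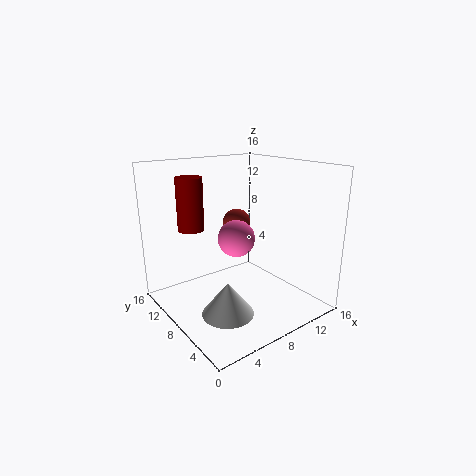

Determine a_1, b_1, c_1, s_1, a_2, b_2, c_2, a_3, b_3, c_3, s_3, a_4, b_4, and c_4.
a_1 = 3.25, b_1 = 3.25, c_1 = 2.75, s_1 = 2.5, a_2 = 8, b_2 = 8.25, c_2 = 9.75, a_3 = 4.5, b_3 = 12.25, c_3 = 8.5, s_3 = 1.5, a_4 = 5, b_4 = 4.25, c_4 = 9.75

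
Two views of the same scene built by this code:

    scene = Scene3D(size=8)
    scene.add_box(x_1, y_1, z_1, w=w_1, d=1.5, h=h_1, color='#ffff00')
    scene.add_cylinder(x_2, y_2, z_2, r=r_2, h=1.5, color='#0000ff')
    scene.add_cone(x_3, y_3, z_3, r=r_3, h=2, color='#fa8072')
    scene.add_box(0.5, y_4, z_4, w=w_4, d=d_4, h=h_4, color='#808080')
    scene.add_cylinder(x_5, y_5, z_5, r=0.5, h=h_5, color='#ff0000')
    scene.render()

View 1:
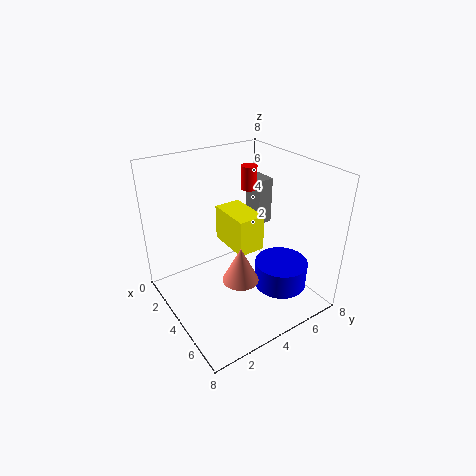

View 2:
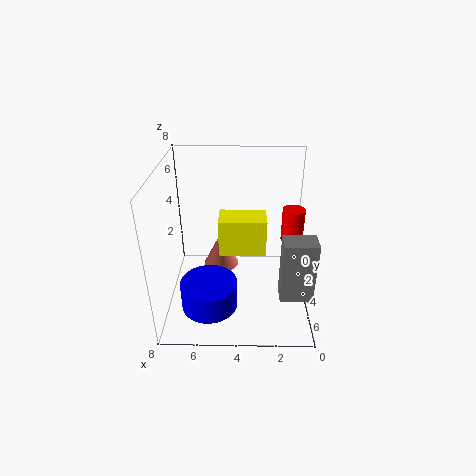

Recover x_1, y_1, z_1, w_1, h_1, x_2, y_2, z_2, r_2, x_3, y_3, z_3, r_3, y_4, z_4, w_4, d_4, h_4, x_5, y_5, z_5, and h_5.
x_1 = 2.5
y_1 = 3.5
z_1 = 3.5
w_1 = 2.5
h_1 = 2
x_2 = 5.5
y_2 = 6
z_2 = 1
r_2 = 1.5
x_3 = 5
y_3 = 3.5
z_3 = 2
r_3 = 1
y_4 = 7
z_4 = 3
w_4 = 1.5
d_4 = 1
h_4 = 3
x_5 = 1.5
y_5 = 6.5
z_5 = 5.5
h_5 = 1.5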